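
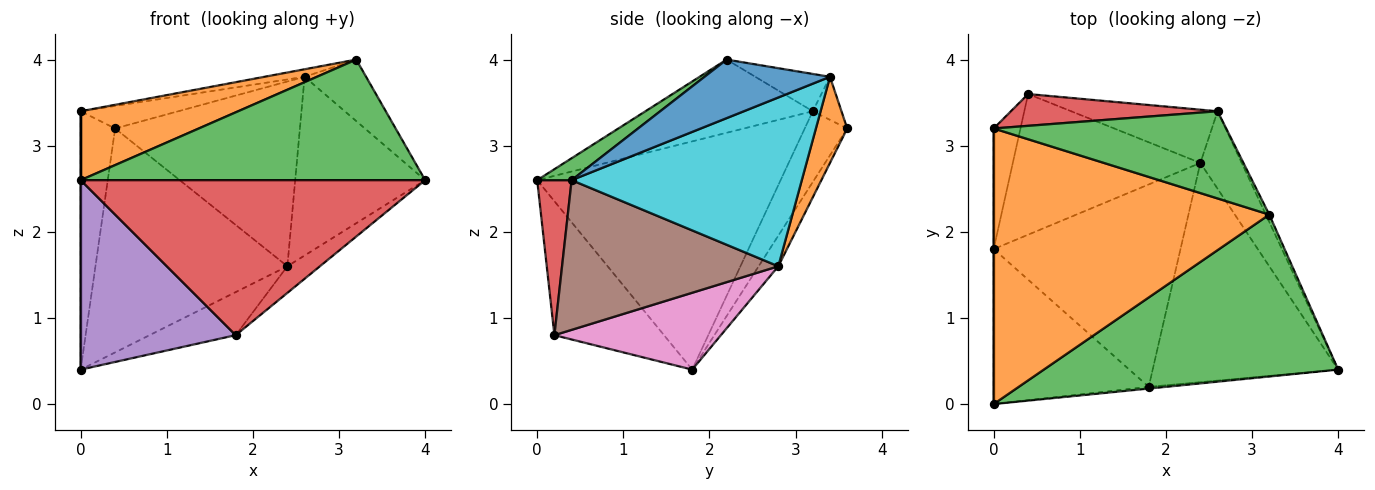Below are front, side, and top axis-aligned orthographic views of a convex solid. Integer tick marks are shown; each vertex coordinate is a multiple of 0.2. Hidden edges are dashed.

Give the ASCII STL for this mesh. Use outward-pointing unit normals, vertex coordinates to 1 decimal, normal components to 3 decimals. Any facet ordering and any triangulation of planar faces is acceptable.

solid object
 facet normal -1.000 0.000 0.000
  outer loop
   vertex 0.0 1.8 0.4
   vertex 0.0 0.0 2.6
   vertex 0.0 3.2 3.4
  endloop
 endfacet
 facet normal -0.250 -0.235 0.939
  outer loop
   vertex 3.2 2.2 4.0
   vertex 0.0 3.2 3.4
   vertex 0.0 0.0 2.6
  endloop
 endfacet
 facet normal 0.060 -0.596 0.801
  outer loop
   vertex 3.2 2.2 4.0
   vertex 0.0 0.0 2.6
   vertex 4.0 0.4 2.6
  endloop
 endfacet
 facet normal 0.099 -0.995 -0.011
  outer loop
   vertex 1.8 0.2 0.8
   vertex 4.0 0.4 2.6
   vertex 0.0 0.0 2.6
  endloop
 endfacet
 facet normal -0.480 -0.679 -0.555
  outer loop
   vertex 1.8 0.2 0.8
   vertex 0.0 0.0 2.6
   vertex 0.0 1.8 0.4
  endloop
 endfacet
 facet normal 0.625 0.094 -0.775
  outer loop
   vertex 1.8 0.2 0.8
   vertex 2.4 2.8 1.6
   vertex 4.0 0.4 2.6
  endloop
 endfacet
 facet normal 0.373 0.193 -0.907
  outer loop
   vertex 1.8 0.2 0.8
   vertex 0.0 1.8 0.4
   vertex 2.4 2.8 1.6
  endloop
 endfacet
 facet normal -0.745 0.604 -0.282
  outer loop
   vertex 0.4 3.6 3.2
   vertex 0.0 1.8 0.4
   vertex 0.0 3.2 3.4
  endloop
 endfacet
 facet normal -0.087 0.844 -0.530
  outer loop
   vertex 0.4 3.6 3.2
   vertex 2.4 2.8 1.6
   vertex 0.0 1.8 0.4
  endloop
 endfacet
 facet normal 0.852 0.481 -0.209
  outer loop
   vertex 2.6 3.4 3.8
   vertex 4.0 0.4 2.6
   vertex 2.4 2.8 1.6
  endloop
 endfacet
 facet normal 0.897 0.440 -0.053
  outer loop
   vertex 2.6 3.4 3.8
   vertex 3.2 2.2 4.0
   vertex 4.0 0.4 2.6
  endloop
 endfacet
 facet normal 0.161 0.948 -0.273
  outer loop
   vertex 2.6 3.4 3.8
   vertex 2.4 2.8 1.6
   vertex 0.4 3.6 3.2
  endloop
 endfacet
 facet normal -0.158 0.085 0.984
  outer loop
   vertex 2.6 3.4 3.8
   vertex 0.0 3.2 3.4
   vertex 3.2 2.2 4.0
  endloop
 endfacet
 facet normal -0.168 0.570 0.804
  outer loop
   vertex 2.6 3.4 3.8
   vertex 0.4 3.6 3.2
   vertex 0.0 3.2 3.4
  endloop
 endfacet
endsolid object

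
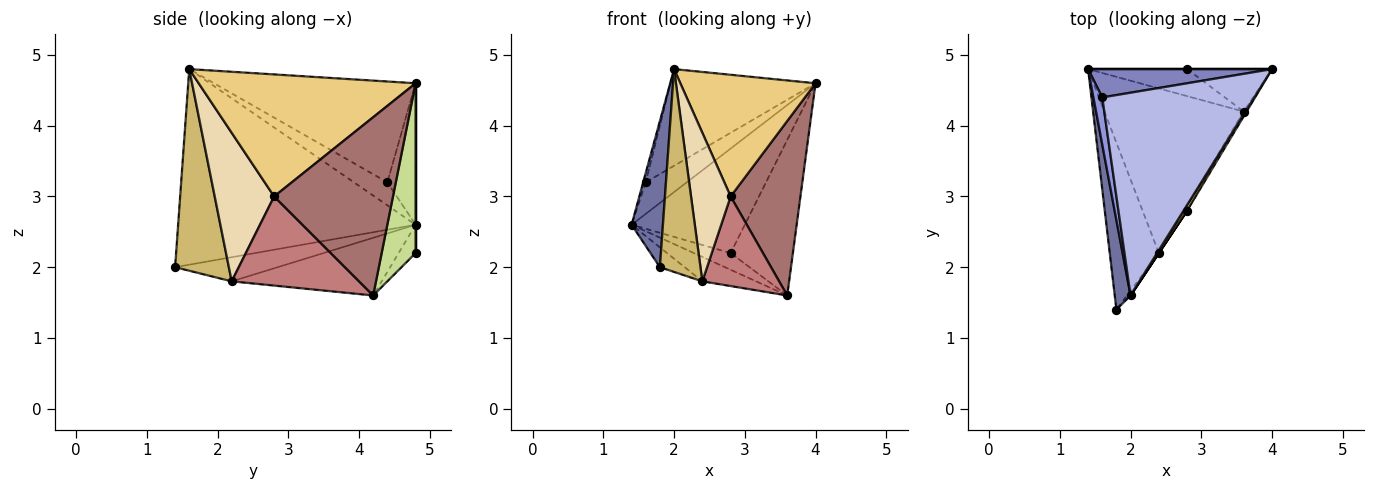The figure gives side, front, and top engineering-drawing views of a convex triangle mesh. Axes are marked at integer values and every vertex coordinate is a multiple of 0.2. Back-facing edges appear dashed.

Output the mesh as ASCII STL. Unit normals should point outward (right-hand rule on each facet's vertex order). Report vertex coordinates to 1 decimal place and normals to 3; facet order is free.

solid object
 facet normal -0.988 -0.130 0.080
  outer loop
   vertex 2.0 1.6 4.8
   vertex 1.4 4.8 2.6
   vertex 1.8 1.4 2.0
  endloop
 endfacet
 facet normal -0.457 0.662 0.594
  outer loop
   vertex 1.6 4.4 3.2
   vertex 4.0 4.8 4.6
   vertex 1.4 4.8 2.6
  endloop
 endfacet
 facet normal -0.931 0.072 0.358
  outer loop
   vertex 1.6 4.4 3.2
   vertex 1.4 4.8 2.6
   vertex 2.0 1.6 4.8
  endloop
 endfacet
 facet normal -0.513 0.369 0.775
  outer loop
   vertex 1.6 4.4 3.2
   vertex 2.0 1.6 4.8
   vertex 4.0 4.8 4.6
  endloop
 endfacet
 facet normal 0.000 1.000 0.000
  outer loop
   vertex 2.8 4.8 2.2
   vertex 1.4 4.8 2.6
   vertex 4.0 4.8 4.6
  endloop
 endfacet
 facet normal -0.236 0.511 -0.826
  outer loop
   vertex 2.8 4.8 2.2
   vertex 3.6 4.2 1.6
   vertex 1.4 4.8 2.6
  endloop
 endfacet
 facet normal 0.466 0.854 -0.233
  outer loop
   vertex 2.8 4.8 2.2
   vertex 4.0 4.8 4.6
   vertex 3.6 4.2 1.6
  endloop
 endfacet
 facet normal -0.439 0.106 -0.892
  outer loop
   vertex 2.4 2.2 1.8
   vertex 1.8 1.4 2.0
   vertex 1.4 4.8 2.6
  endloop
 endfacet
 facet normal -0.379 0.136 -0.915
  outer loop
   vertex 2.4 2.2 1.8
   vertex 1.4 4.8 2.6
   vertex 3.6 4.2 1.6
  endloop
 endfacet
 facet normal 0.798 -0.602 -0.014
  outer loop
   vertex 2.4 2.2 1.8
   vertex 2.0 1.6 4.8
   vertex 1.8 1.4 2.0
  endloop
 endfacet
 facet normal 0.848 -0.529 0.025
  outer loop
   vertex 2.8 2.8 3.0
   vertex 4.0 4.8 4.6
   vertex 2.0 1.6 4.8
  endloop
 endfacet
 facet normal 0.832 -0.555 0.000
  outer loop
   vertex 2.8 2.8 3.0
   vertex 2.0 1.6 4.8
   vertex 2.4 2.2 1.8
  endloop
 endfacet
 facet normal 0.862 -0.506 -0.014
  outer loop
   vertex 2.8 2.8 3.0
   vertex 3.6 4.2 1.6
   vertex 4.0 4.8 4.6
  endloop
 endfacet
 facet normal 0.856 -0.516 -0.027
  outer loop
   vertex 2.8 2.8 3.0
   vertex 2.4 2.2 1.8
   vertex 3.6 4.2 1.6
  endloop
 endfacet
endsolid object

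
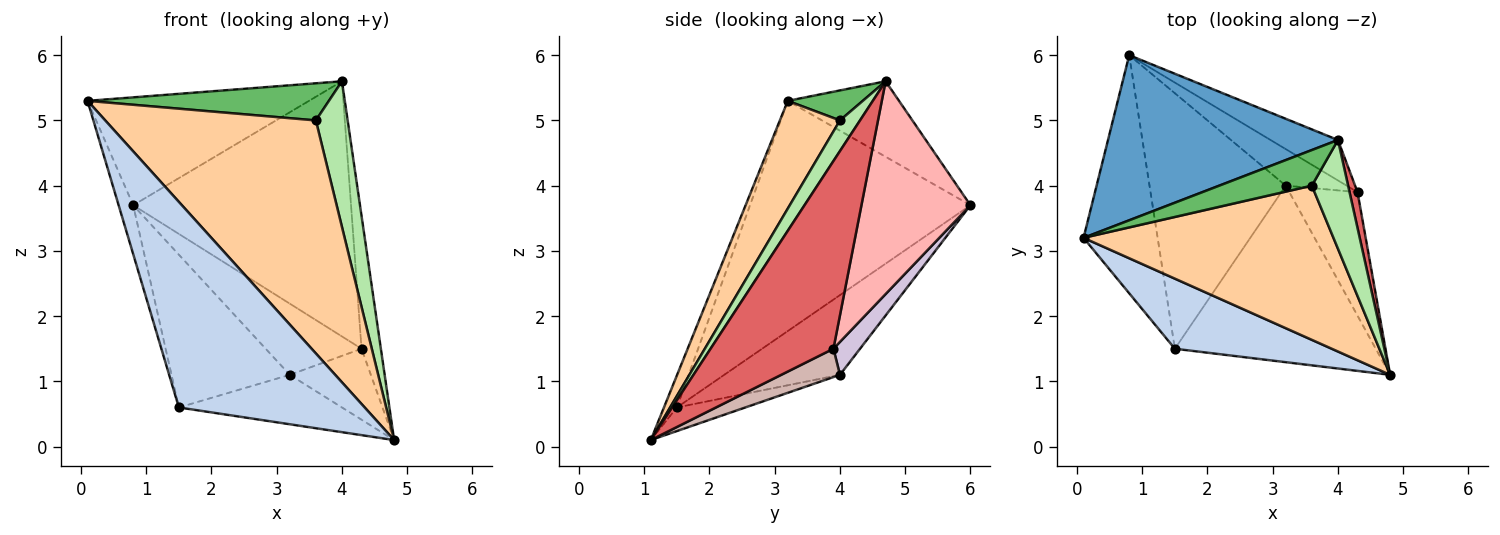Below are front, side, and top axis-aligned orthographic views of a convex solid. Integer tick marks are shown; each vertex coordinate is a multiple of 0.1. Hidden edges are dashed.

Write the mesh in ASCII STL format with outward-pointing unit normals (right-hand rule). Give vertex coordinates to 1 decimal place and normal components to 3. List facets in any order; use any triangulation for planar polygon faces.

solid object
 facet normal -0.265 0.527 0.807
  outer loop
   vertex 0.8 6.0 3.7
   vertex 0.1 3.2 5.3
   vertex 4.0 4.7 5.6
  endloop
 endfacet
 facet normal -0.066 -0.944 0.322
  outer loop
   vertex 1.5 1.5 0.6
   vertex 4.8 1.1 0.1
   vertex 0.1 3.2 5.3
  endloop
 endfacet
 facet normal -0.950 0.063 -0.306
  outer loop
   vertex 1.5 1.5 0.6
   vertex 0.1 3.2 5.3
   vertex 0.8 6.0 3.7
  endloop
 endfacet
 facet normal 0.231 -0.811 0.537
  outer loop
   vertex 3.6 4.0 5.0
   vertex 0.1 3.2 5.3
   vertex 4.8 1.1 0.1
  endloop
 endfacet
 facet normal 0.219 -0.704 0.676
  outer loop
   vertex 3.6 4.0 5.0
   vertex 4.0 4.7 5.6
   vertex 0.1 3.2 5.3
  endloop
 endfacet
 facet normal 0.451 -0.715 0.534
  outer loop
   vertex 3.6 4.0 5.0
   vertex 4.8 1.1 0.1
   vertex 4.0 4.7 5.6
  endloop
 endfacet
 facet normal 0.987 0.155 0.042
  outer loop
   vertex 4.3 3.9 1.5
   vertex 4.0 4.7 5.6
   vertex 4.8 1.1 0.1
  endloop
 endfacet
 facet normal 0.443 0.885 -0.140
  outer loop
   vertex 4.3 3.9 1.5
   vertex 0.8 6.0 3.7
   vertex 4.0 4.7 5.6
  endloop
 endfacet
 facet normal -0.449 0.459 -0.767
  outer loop
   vertex 3.2 4.0 1.1
   vertex 1.5 1.5 0.6
   vertex 0.8 6.0 3.7
  endloop
 endfacet
 facet normal 0.240 0.864 -0.443
  outer loop
   vertex 3.2 4.0 1.1
   vertex 0.8 6.0 3.7
   vertex 4.3 3.9 1.5
  endloop
 endfacet
 facet normal -0.113 0.268 -0.957
  outer loop
   vertex 3.2 4.0 1.1
   vertex 4.8 1.1 0.1
   vertex 1.5 1.5 0.6
  endloop
 endfacet
 facet normal 0.339 0.468 -0.816
  outer loop
   vertex 3.2 4.0 1.1
   vertex 4.3 3.9 1.5
   vertex 4.8 1.1 0.1
  endloop
 endfacet
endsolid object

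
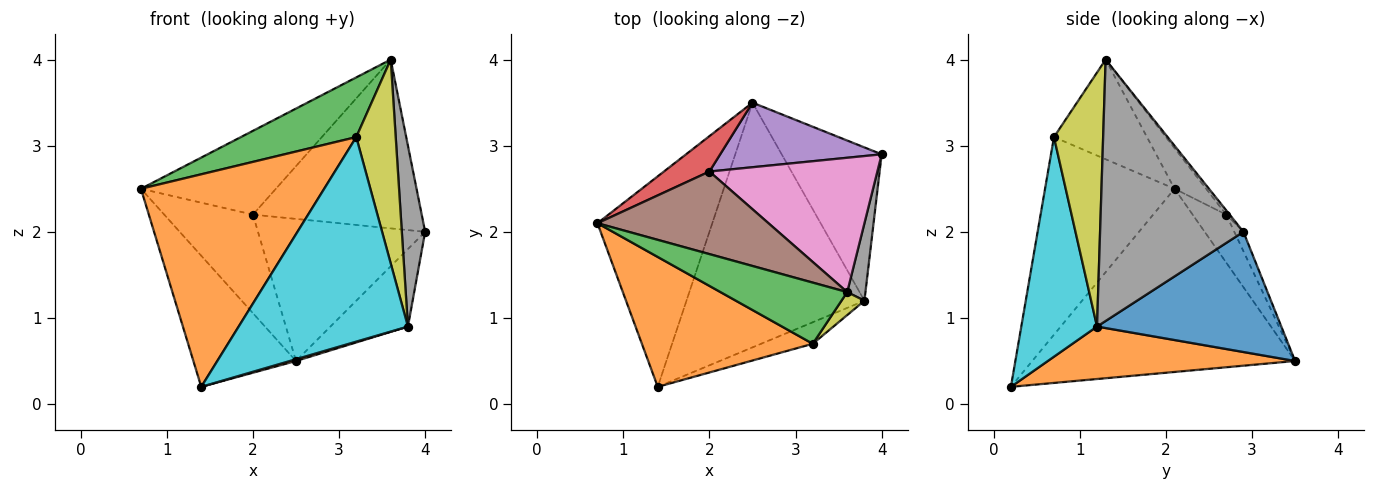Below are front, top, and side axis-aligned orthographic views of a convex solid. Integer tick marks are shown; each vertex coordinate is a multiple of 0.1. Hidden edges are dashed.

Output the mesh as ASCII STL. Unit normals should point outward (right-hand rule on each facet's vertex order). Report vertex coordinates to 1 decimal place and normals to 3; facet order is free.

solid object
 facet normal -0.804 0.314 -0.504
  outer loop
   vertex 2.5 3.5 0.5
   vertex 1.4 0.2 0.2
   vertex 0.7 2.1 2.5
  endloop
 endfacet
 facet normal -0.516 -0.731 0.447
  outer loop
   vertex 3.2 0.7 3.1
   vertex 0.7 2.1 2.5
   vertex 1.4 0.2 0.2
  endloop
 endfacet
 facet normal -0.491 -0.609 0.624
  outer loop
   vertex 3.2 0.7 3.1
   vertex 3.6 1.3 4.0
   vertex 0.7 2.1 2.5
  endloop
 endfacet
 facet normal -0.336 0.887 0.318
  outer loop
   vertex 2.0 2.7 2.2
   vertex 2.5 3.5 0.5
   vertex 0.7 2.1 2.5
  endloop
 endfacet
 facet normal -0.050 0.909 0.413
  outer loop
   vertex 2.0 2.7 2.2
   vertex 4.0 2.9 2.0
   vertex 2.5 3.5 0.5
  endloop
 endfacet
 facet normal -0.164 0.702 0.692
  outer loop
   vertex 2.0 2.7 2.2
   vertex 0.7 2.1 2.5
   vertex 3.6 1.3 4.0
  endloop
 endfacet
 facet normal -0.016 0.782 0.623
  outer loop
   vertex 2.0 2.7 2.2
   vertex 3.6 1.3 4.0
   vertex 4.0 2.9 2.0
  endloop
 endfacet
 facet normal 0.985 -0.160 0.069
  outer loop
   vertex 3.8 1.2 0.9
   vertex 4.0 2.9 2.0
   vertex 3.6 1.3 4.0
  endloop
 endfacet
 facet normal 0.778 -0.624 0.070
  outer loop
   vertex 3.8 1.2 0.9
   vertex 3.6 1.3 4.0
   vertex 3.2 0.7 3.1
  endloop
 endfacet
 facet normal 0.406 -0.909 -0.096
  outer loop
   vertex 3.8 1.2 0.9
   vertex 3.2 0.7 3.1
   vertex 1.4 0.2 0.2
  endloop
 endfacet
 facet normal 0.732 0.308 -0.608
  outer loop
   vertex 3.8 1.2 0.9
   vertex 2.5 3.5 0.5
   vertex 4.0 2.9 2.0
  endloop
 endfacet
 facet normal 0.283 -0.007 -0.959
  outer loop
   vertex 3.8 1.2 0.9
   vertex 1.4 0.2 0.2
   vertex 2.5 3.5 0.5
  endloop
 endfacet
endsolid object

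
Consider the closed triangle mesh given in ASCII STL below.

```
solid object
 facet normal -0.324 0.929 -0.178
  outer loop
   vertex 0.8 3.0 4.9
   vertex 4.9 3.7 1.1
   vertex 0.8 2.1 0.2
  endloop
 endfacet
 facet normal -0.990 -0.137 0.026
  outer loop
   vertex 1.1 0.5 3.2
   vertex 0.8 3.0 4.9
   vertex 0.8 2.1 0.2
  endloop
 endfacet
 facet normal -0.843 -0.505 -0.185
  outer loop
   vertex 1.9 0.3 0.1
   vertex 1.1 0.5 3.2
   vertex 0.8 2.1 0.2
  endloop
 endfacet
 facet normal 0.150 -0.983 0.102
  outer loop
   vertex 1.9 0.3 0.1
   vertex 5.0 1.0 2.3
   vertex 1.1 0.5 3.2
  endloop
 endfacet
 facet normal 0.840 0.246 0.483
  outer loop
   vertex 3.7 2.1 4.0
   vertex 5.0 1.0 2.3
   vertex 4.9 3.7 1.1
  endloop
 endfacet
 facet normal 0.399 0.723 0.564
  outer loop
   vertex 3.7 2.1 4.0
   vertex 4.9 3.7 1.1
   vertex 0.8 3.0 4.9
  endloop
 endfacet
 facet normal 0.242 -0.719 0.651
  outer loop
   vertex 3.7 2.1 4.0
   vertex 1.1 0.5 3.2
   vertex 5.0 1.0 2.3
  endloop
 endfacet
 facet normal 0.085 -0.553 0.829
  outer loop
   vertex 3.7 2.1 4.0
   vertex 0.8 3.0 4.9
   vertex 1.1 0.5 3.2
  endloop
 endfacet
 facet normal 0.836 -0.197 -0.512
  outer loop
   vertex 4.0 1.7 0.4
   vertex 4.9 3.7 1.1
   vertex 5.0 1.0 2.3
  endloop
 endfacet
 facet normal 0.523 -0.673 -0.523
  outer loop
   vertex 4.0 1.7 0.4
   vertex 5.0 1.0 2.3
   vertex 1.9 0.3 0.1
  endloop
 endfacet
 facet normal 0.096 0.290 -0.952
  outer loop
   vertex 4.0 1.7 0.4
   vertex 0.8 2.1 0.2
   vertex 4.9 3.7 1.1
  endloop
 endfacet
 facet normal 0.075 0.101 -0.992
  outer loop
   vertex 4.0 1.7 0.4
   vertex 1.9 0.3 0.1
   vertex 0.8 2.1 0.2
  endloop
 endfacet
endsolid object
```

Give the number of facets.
12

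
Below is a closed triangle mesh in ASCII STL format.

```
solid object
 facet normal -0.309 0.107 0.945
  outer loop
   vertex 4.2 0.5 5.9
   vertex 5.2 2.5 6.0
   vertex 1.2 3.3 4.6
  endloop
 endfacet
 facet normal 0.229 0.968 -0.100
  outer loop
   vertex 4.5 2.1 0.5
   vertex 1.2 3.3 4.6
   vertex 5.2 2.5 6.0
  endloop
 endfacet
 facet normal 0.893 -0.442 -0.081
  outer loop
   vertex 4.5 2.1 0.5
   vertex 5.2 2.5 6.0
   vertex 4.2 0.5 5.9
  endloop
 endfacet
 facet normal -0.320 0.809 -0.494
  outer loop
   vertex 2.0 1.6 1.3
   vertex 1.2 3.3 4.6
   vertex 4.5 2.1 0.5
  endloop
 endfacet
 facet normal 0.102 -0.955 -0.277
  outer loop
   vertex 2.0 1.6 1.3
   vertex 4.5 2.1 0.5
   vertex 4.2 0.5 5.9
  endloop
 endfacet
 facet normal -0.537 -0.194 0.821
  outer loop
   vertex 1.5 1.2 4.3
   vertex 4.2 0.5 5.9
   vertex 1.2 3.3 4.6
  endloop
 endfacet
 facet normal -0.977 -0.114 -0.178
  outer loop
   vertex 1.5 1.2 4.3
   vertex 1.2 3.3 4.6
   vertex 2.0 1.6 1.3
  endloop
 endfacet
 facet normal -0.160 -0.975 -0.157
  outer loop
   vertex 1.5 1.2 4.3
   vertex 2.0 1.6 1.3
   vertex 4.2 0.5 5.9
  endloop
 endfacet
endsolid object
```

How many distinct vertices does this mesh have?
6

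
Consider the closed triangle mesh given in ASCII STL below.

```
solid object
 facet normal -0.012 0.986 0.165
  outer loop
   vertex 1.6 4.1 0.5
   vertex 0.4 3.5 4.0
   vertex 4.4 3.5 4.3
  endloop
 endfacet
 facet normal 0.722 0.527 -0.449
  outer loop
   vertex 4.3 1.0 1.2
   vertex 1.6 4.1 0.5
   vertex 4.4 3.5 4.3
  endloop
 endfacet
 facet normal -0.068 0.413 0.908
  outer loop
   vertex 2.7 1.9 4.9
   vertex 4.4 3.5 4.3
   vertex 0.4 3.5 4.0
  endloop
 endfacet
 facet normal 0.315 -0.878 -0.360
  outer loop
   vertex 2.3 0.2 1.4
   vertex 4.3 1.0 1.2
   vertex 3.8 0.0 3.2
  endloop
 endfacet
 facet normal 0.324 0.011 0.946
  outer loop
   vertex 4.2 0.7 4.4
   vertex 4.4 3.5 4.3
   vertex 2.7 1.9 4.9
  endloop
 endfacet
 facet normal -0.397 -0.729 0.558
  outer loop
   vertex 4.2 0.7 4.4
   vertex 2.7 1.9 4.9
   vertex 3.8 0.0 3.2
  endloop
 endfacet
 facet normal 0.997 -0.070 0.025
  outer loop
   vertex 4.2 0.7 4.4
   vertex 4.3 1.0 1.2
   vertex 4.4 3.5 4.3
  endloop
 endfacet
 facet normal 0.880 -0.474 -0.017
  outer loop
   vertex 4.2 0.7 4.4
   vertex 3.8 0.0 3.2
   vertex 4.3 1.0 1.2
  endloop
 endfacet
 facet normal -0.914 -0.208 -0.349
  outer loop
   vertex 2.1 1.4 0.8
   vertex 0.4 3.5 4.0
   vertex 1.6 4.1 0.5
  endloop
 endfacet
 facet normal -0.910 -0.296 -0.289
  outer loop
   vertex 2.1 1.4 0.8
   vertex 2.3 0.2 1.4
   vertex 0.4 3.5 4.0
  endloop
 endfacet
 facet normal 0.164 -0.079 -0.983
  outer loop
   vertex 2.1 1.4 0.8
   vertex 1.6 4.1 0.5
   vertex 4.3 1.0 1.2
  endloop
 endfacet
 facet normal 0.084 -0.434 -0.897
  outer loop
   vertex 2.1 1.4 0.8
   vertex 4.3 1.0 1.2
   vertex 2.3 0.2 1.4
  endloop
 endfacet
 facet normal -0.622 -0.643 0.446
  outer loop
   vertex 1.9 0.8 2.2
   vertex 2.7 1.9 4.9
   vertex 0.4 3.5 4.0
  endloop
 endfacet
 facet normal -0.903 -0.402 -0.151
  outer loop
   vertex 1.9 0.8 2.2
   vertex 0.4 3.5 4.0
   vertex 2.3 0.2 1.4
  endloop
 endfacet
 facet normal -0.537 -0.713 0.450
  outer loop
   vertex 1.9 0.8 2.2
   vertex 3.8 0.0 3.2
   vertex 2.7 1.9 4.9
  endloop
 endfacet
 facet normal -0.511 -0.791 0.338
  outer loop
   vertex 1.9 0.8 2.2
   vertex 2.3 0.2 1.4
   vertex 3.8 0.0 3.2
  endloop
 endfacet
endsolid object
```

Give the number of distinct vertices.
10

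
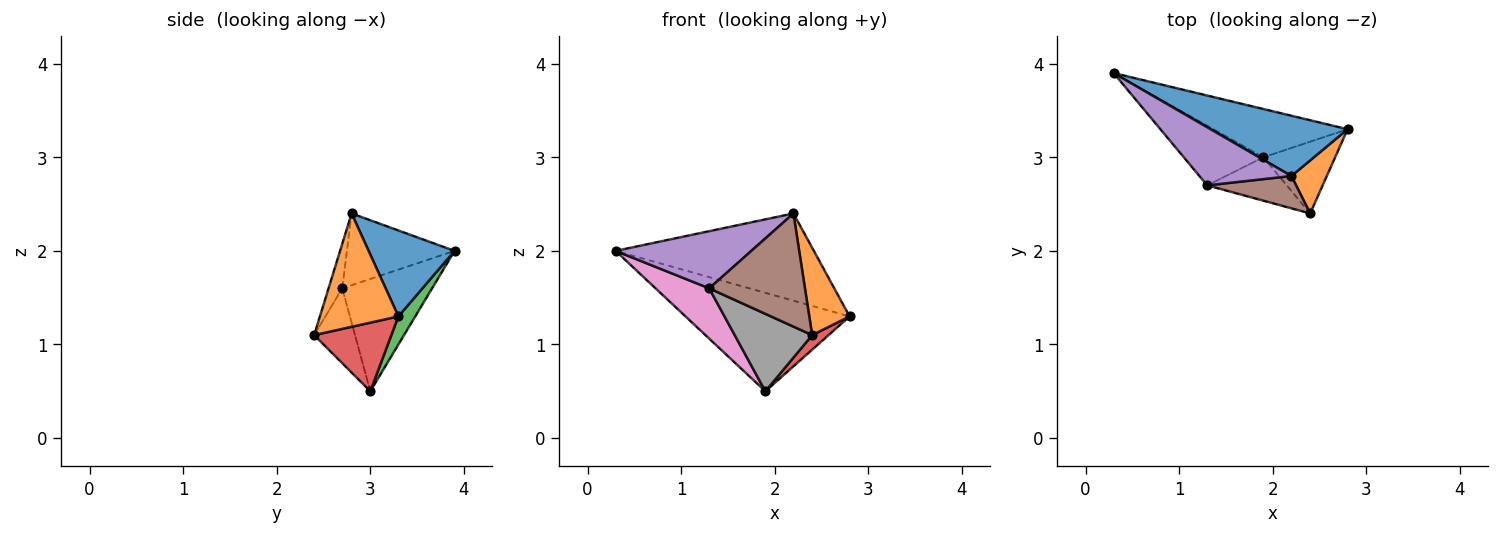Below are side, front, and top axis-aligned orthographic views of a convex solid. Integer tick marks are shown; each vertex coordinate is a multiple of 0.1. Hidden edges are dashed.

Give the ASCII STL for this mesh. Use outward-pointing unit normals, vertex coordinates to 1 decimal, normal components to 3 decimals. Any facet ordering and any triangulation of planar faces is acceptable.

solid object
 facet normal 0.336 0.775 0.535
  outer loop
   vertex 2.2 2.8 2.4
   vertex 2.8 3.3 1.3
   vertex 0.3 3.9 2.0
  endloop
 endfacet
 facet normal 0.857 -0.440 0.267
  outer loop
   vertex 2.2 2.8 2.4
   vertex 2.4 2.4 1.1
   vertex 2.8 3.3 1.3
  endloop
 endfacet
 facet normal 0.092 0.894 -0.439
  outer loop
   vertex 1.9 3.0 0.5
   vertex 0.3 3.9 2.0
   vertex 2.8 3.3 1.3
  endloop
 endfacet
 facet normal 0.684 -0.145 -0.715
  outer loop
   vertex 1.9 3.0 0.5
   vertex 2.8 3.3 1.3
   vertex 2.4 2.4 1.1
  endloop
 endfacet
 facet normal -0.486 -0.613 0.623
  outer loop
   vertex 1.3 2.7 1.6
   vertex 2.2 2.8 2.4
   vertex 0.3 3.9 2.0
  endloop
 endfacet
 facet normal -0.136 -0.953 0.272
  outer loop
   vertex 1.3 2.7 1.6
   vertex 2.4 2.4 1.1
   vertex 2.2 2.8 2.4
  endloop
 endfacet
 facet normal -0.734 -0.438 -0.520
  outer loop
   vertex 1.3 2.7 1.6
   vertex 0.3 3.9 2.0
   vertex 1.9 3.0 0.5
  endloop
 endfacet
 facet normal -0.418 -0.792 -0.444
  outer loop
   vertex 1.3 2.7 1.6
   vertex 1.9 3.0 0.5
   vertex 2.4 2.4 1.1
  endloop
 endfacet
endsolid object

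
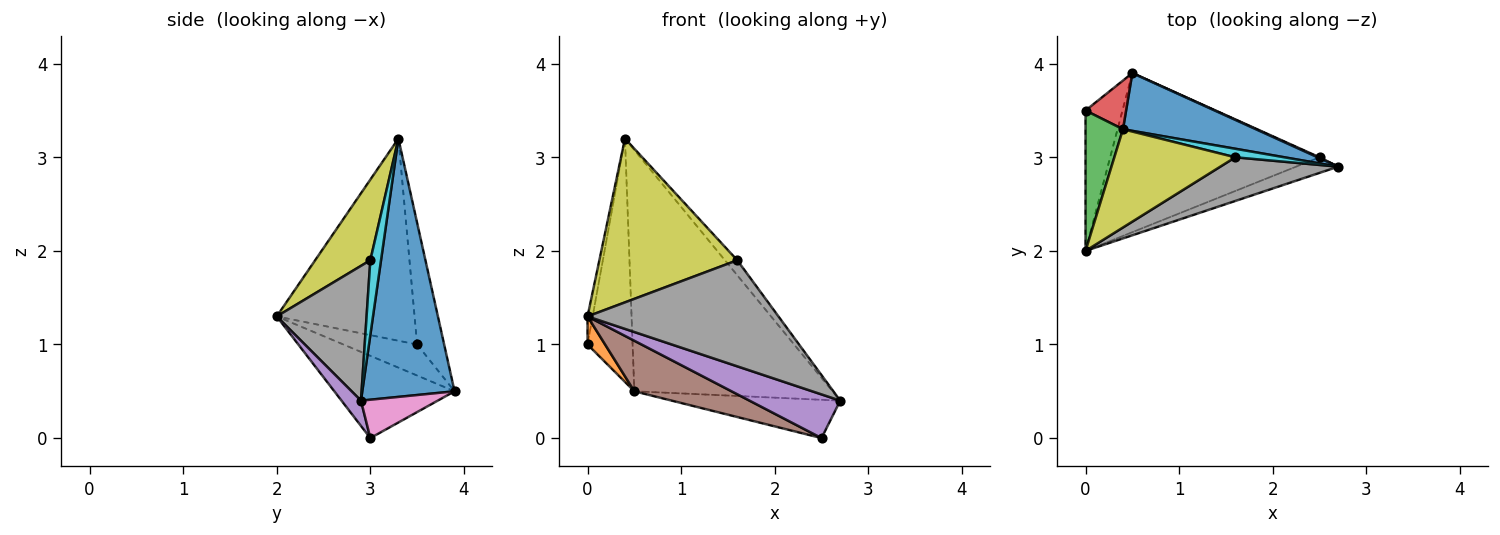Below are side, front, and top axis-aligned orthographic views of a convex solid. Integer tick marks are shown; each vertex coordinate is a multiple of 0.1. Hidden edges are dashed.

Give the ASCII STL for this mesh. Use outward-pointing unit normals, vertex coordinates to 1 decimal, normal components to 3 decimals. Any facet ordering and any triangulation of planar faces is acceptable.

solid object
 facet normal 0.412 0.886 0.212
  outer loop
   vertex 0.4 3.3 3.2
   vertex 2.7 2.9 0.4
   vertex 0.5 3.9 0.5
  endloop
 endfacet
 facet normal -0.636 -0.151 -0.757
  outer loop
   vertex 0.0 3.5 1.0
   vertex 0.5 3.9 0.5
   vertex 0.0 2.0 1.3
  endloop
 endfacet
 facet normal -0.983 0.036 0.182
  outer loop
   vertex 0.0 3.5 1.0
   vertex 0.0 2.0 1.3
   vertex 0.4 3.3 3.2
  endloop
 endfacet
 facet normal -0.507 0.845 0.169
  outer loop
   vertex 0.0 3.5 1.0
   vertex 0.4 3.3 3.2
   vertex 0.5 3.9 0.5
  endloop
 endfacet
 facet normal 0.198 -0.923 -0.330
  outer loop
   vertex 2.5 3.0 0.0
   vertex 2.7 2.9 0.4
   vertex 0.0 2.0 1.3
  endloop
 endfacet
 facet normal -0.351 -0.284 -0.893
  outer loop
   vertex 2.5 3.0 0.0
   vertex 0.0 2.0 1.3
   vertex 0.5 3.9 0.5
  endloop
 endfacet
 facet normal 0.414 0.910 0.020
  outer loop
   vertex 2.5 3.0 0.0
   vertex 0.5 3.9 0.5
   vertex 2.7 2.9 0.4
  endloop
 endfacet
 facet normal 0.399 -0.848 0.349
  outer loop
   vertex 1.6 3.0 1.9
   vertex 0.0 2.0 1.3
   vertex 2.7 2.9 0.4
  endloop
 endfacet
 facet normal 0.324 -0.811 0.487
  outer loop
   vertex 1.6 3.0 1.9
   vertex 0.4 3.3 3.2
   vertex 0.0 2.0 1.3
  endloop
 endfacet
 facet normal 0.601 0.695 0.394
  outer loop
   vertex 1.6 3.0 1.9
   vertex 2.7 2.9 0.4
   vertex 0.4 3.3 3.2
  endloop
 endfacet
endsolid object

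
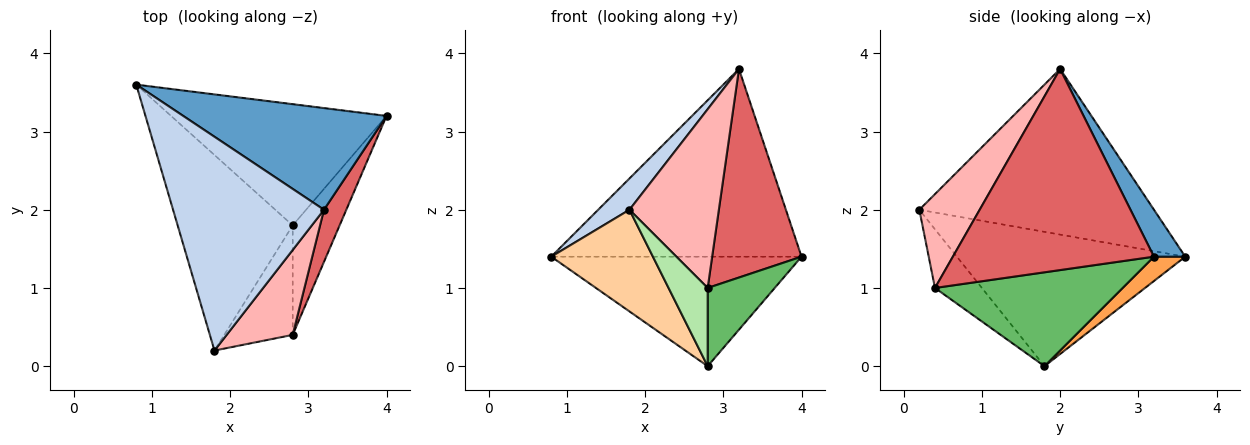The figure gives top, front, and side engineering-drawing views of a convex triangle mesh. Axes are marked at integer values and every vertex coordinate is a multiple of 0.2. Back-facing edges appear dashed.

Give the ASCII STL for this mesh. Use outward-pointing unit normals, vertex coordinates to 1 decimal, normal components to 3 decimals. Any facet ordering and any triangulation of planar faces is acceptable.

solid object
 facet normal 0.109 0.874 0.473
  outer loop
   vertex 3.2 2.0 3.8
   vertex 4.0 3.2 1.4
   vertex 0.8 3.6 1.4
  endloop
 endfacet
 facet normal -0.736 -0.098 0.670
  outer loop
   vertex 3.2 2.0 3.8
   vertex 0.8 3.6 1.4
   vertex 1.8 0.2 2.0
  endloop
 endfacet
 facet normal 0.083 0.668 -0.740
  outer loop
   vertex 2.8 1.8 0.0
   vertex 0.8 3.6 1.4
   vertex 4.0 3.2 1.4
  endloop
 endfacet
 facet normal -0.720 -0.320 -0.616
  outer loop
   vertex 2.8 1.8 0.0
   vertex 1.8 0.2 2.0
   vertex 0.8 3.6 1.4
  endloop
 endfacet
 facet normal 0.852 -0.304 -0.426
  outer loop
   vertex 2.8 0.4 1.0
   vertex 2.8 1.8 0.0
   vertex 4.0 3.2 1.4
  endloop
 endfacet
 facet normal -0.572 -0.477 -0.667
  outer loop
   vertex 2.8 0.4 1.0
   vertex 1.8 0.2 2.0
   vertex 2.8 1.8 0.0
  endloop
 endfacet
 facet normal 0.909 -0.404 0.101
  outer loop
   vertex 2.8 0.4 1.0
   vertex 4.0 3.2 1.4
   vertex 3.2 2.0 3.8
  endloop
 endfacet
 facet normal 0.521 -0.771 0.366
  outer loop
   vertex 2.8 0.4 1.0
   vertex 3.2 2.0 3.8
   vertex 1.8 0.2 2.0
  endloop
 endfacet
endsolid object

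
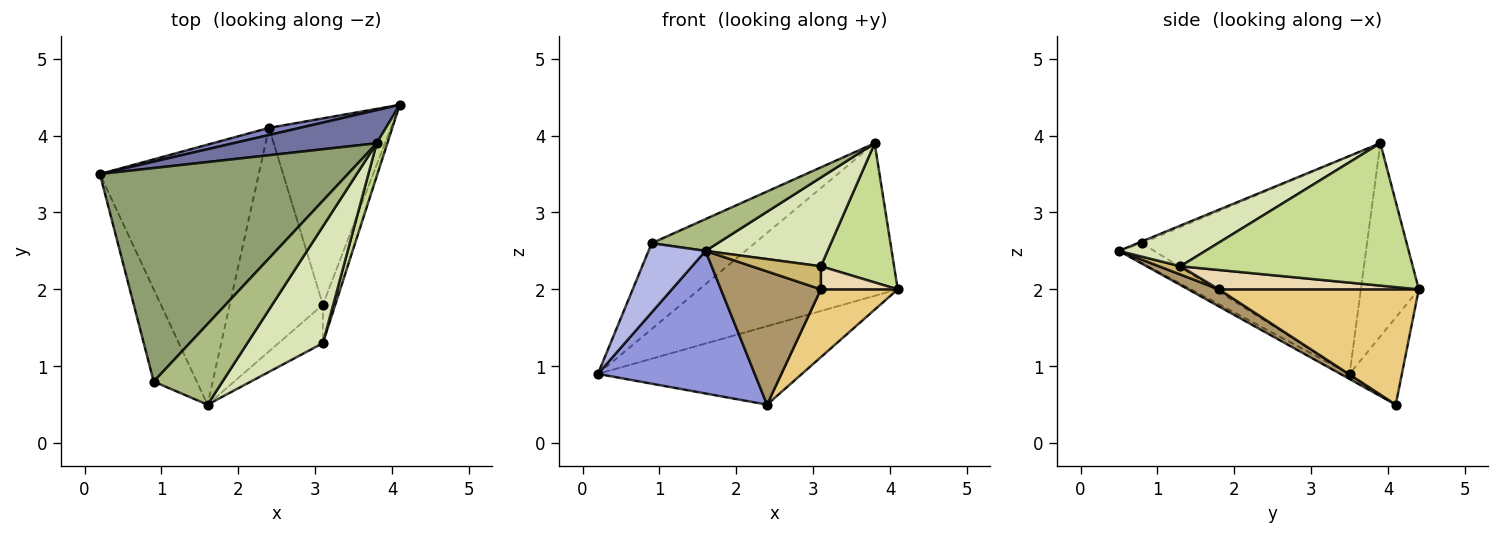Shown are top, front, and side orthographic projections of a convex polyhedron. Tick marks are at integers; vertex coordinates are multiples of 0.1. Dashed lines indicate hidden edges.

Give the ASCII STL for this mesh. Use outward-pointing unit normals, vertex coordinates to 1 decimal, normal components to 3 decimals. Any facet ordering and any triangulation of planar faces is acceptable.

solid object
 facet normal -0.274 0.940 0.204
  outer loop
   vertex 3.8 3.9 3.9
   vertex 4.1 4.4 2.0
   vertex 0.2 3.5 0.9
  endloop
 endfacet
 facet normal -0.247 0.965 0.087
  outer loop
   vertex 2.4 4.1 0.5
   vertex 0.2 3.5 0.9
   vertex 4.1 4.4 2.0
  endloop
 endfacet
 facet normal -0.028 -0.481 -0.876
  outer loop
   vertex 2.4 4.1 0.5
   vertex 1.6 0.5 2.5
   vertex 0.2 3.5 0.9
  endloop
 endfacet
 facet normal -0.348 -0.562 -0.750
  outer loop
   vertex 0.9 0.8 2.6
   vertex 0.2 3.5 0.9
   vertex 1.6 0.5 2.5
  endloop
 endfacet
 facet normal -0.632 0.289 0.719
  outer loop
   vertex 0.9 0.8 2.6
   vertex 3.8 3.9 3.9
   vertex 0.2 3.5 0.9
  endloop
 endfacet
 facet normal -0.024 -0.367 0.930
  outer loop
   vertex 0.9 0.8 2.6
   vertex 1.6 0.5 2.5
   vertex 3.8 3.9 3.9
  endloop
 endfacet
 facet normal 0.951 -0.300 0.071
  outer loop
   vertex 3.1 1.3 2.3
   vertex 4.1 4.4 2.0
   vertex 3.8 3.9 3.9
  endloop
 endfacet
 facet normal 0.394 -0.556 0.732
  outer loop
   vertex 3.1 1.3 2.3
   vertex 3.8 3.9 3.9
   vertex 1.6 0.5 2.5
  endloop
 endfacet
 facet normal 0.156 -0.506 -0.848
  outer loop
   vertex 3.1 1.8 2.0
   vertex 1.6 0.5 2.5
   vertex 2.4 4.1 0.5
  endloop
 endfacet
 facet normal 0.158 -0.508 -0.847
  outer loop
   vertex 3.1 1.8 2.0
   vertex 3.1 1.3 2.3
   vertex 1.6 0.5 2.5
  endloop
 endfacet
 facet normal 0.665 -0.256 -0.702
  outer loop
   vertex 3.1 1.8 2.0
   vertex 2.4 4.1 0.5
   vertex 4.1 4.4 2.0
  endloop
 endfacet
 facet normal 0.801 -0.308 -0.513
  outer loop
   vertex 3.1 1.8 2.0
   vertex 4.1 4.4 2.0
   vertex 3.1 1.3 2.3
  endloop
 endfacet
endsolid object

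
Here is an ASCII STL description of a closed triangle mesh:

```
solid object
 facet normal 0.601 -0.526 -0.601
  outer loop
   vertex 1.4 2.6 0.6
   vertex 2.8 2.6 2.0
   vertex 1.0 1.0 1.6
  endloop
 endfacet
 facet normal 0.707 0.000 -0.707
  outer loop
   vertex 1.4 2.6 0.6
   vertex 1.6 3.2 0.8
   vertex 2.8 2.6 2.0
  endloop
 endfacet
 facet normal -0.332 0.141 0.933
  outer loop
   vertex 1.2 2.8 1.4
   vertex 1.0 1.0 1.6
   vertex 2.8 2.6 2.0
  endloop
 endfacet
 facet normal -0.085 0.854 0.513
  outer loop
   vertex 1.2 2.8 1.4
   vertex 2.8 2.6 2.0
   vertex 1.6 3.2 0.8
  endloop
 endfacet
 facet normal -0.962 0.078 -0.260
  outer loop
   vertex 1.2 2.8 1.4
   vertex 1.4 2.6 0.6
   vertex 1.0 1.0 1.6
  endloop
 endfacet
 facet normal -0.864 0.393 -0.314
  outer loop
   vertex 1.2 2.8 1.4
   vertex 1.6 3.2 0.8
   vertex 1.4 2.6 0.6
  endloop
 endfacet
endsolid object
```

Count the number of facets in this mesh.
6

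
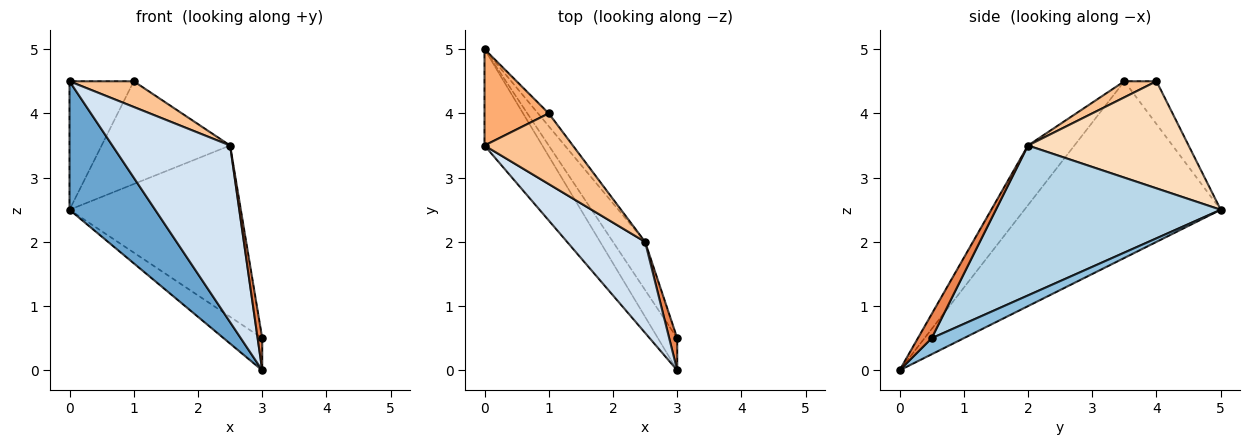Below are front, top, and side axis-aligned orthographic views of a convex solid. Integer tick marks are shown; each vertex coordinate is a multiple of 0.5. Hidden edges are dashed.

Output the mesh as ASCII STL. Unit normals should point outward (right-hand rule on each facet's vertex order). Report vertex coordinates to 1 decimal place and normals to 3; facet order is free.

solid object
 facet normal -0.878 -0.383 -0.287
  outer loop
   vertex 3.0 0.0 0.0
   vertex 0.0 3.5 4.5
   vertex 0.0 5.0 2.5
  endloop
 endfacet
 facet normal 0.508 0.609 -0.609
  outer loop
   vertex 3.0 0.0 0.0
   vertex 0.0 5.0 2.5
   vertex 3.0 0.5 0.5
  endloop
 endfacet
 facet normal 0.784 0.597 -0.168
  outer loop
   vertex 2.5 2.0 3.5
   vertex 3.0 0.5 0.5
   vertex 0.0 5.0 2.5
  endloop
 endfacet
 facet normal -0.331 -0.839 0.432
  outer loop
   vertex 2.5 2.0 3.5
   vertex 0.0 3.5 4.5
   vertex 3.0 0.0 0.0
  endloop
 endfacet
 facet normal 0.905 -0.302 0.302
  outer loop
   vertex 2.5 2.0 3.5
   vertex 3.0 0.0 0.0
   vertex 3.0 0.5 0.5
  endloop
 endfacet
 facet normal -0.371 0.743 0.557
  outer loop
   vertex 1.0 4.0 4.5
   vertex 0.0 5.0 2.5
   vertex 0.0 3.5 4.5
  endloop
 endfacet
 facet normal 0.168 -0.337 0.926
  outer loop
   vertex 1.0 4.0 4.5
   vertex 0.0 3.5 4.5
   vertex 2.5 2.0 3.5
  endloop
 endfacet
 facet normal 0.778 0.623 -0.078
  outer loop
   vertex 1.0 4.0 4.5
   vertex 2.5 2.0 3.5
   vertex 0.0 5.0 2.5
  endloop
 endfacet
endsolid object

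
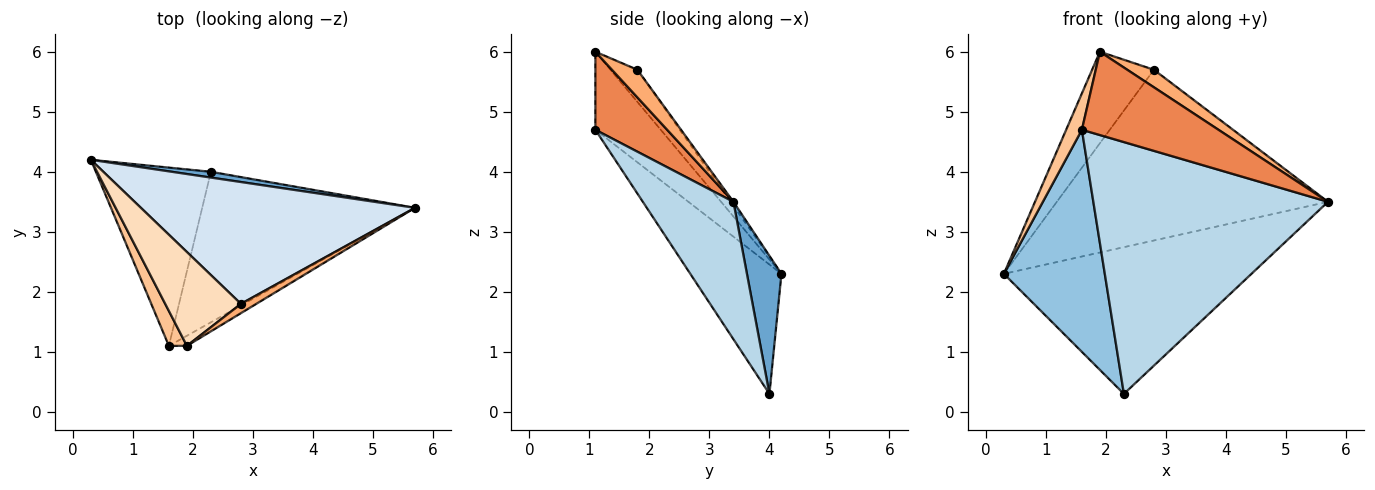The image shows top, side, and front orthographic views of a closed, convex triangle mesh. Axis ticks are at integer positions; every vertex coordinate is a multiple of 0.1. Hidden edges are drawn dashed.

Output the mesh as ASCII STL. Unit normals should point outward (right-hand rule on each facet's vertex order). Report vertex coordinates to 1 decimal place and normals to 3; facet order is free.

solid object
 facet normal 0.138 0.990 0.039
  outer loop
   vertex 2.3 4.0 0.3
   vertex 0.3 4.2 2.3
   vertex 5.7 3.4 3.5
  endloop
 endfacet
 facet normal -0.576 -0.638 -0.512
  outer loop
   vertex 2.3 4.0 0.3
   vertex 1.6 1.1 4.7
   vertex 0.3 4.2 2.3
  endloop
 endfacet
 facet normal 0.315 -0.815 -0.487
  outer loop
   vertex 2.3 4.0 0.3
   vertex 5.7 3.4 3.5
   vertex 1.6 1.1 4.7
  endloop
 endfacet
 facet normal -0.008 0.814 0.581
  outer loop
   vertex 2.8 1.8 5.7
   vertex 5.7 3.4 3.5
   vertex 0.3 4.2 2.3
  endloop
 endfacet
 facet normal 0.463 -0.880 -0.107
  outer loop
   vertex 1.9 1.1 6.0
   vertex 1.6 1.1 4.7
   vertex 5.7 3.4 3.5
  endloop
 endfacet
 facet normal 0.645 -0.675 0.359
  outer loop
   vertex 1.9 1.1 6.0
   vertex 5.7 3.4 3.5
   vertex 2.8 1.8 5.7
  endloop
 endfacet
 facet normal -0.949 -0.228 0.219
  outer loop
   vertex 1.9 1.1 6.0
   vertex 0.3 4.2 2.3
   vertex 1.6 1.1 4.7
  endloop
 endfacet
 facet normal -0.291 0.668 0.685
  outer loop
   vertex 1.9 1.1 6.0
   vertex 2.8 1.8 5.7
   vertex 0.3 4.2 2.3
  endloop
 endfacet
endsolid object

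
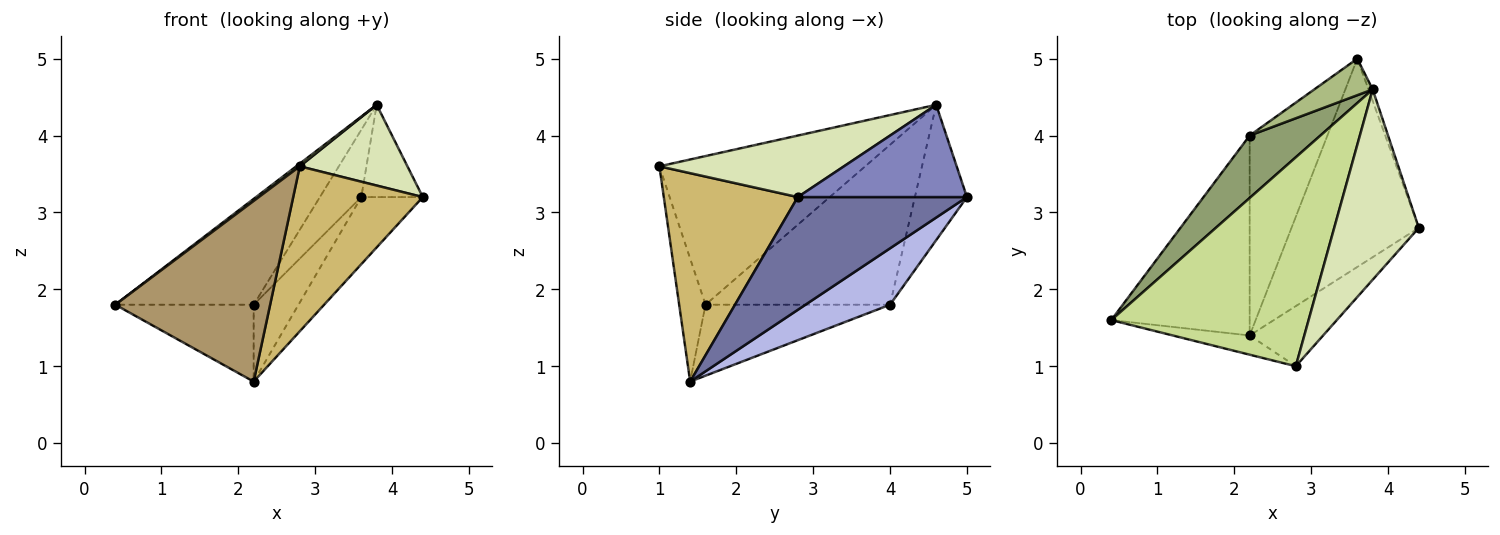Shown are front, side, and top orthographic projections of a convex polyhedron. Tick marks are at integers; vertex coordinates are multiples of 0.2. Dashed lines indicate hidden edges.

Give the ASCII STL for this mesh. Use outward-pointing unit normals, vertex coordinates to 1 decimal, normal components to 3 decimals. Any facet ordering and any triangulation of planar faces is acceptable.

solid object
 facet normal 0.645 0.234 -0.728
  outer loop
   vertex 2.2 1.4 0.8
   vertex 3.6 5.0 3.2
   vertex 4.4 2.8 3.2
  endloop
 endfacet
 facet normal 0.939 0.341 -0.043
  outer loop
   vertex 3.8 4.6 4.4
   vertex 4.4 2.8 3.2
   vertex 3.6 5.0 3.2
  endloop
 endfacet
 facet normal -0.432 0.324 -0.842
  outer loop
   vertex 2.2 4.0 1.8
   vertex 2.2 1.4 0.8
   vertex 0.4 1.6 1.8
  endloop
 endfacet
 facet normal 0.561 0.297 -0.773
  outer loop
   vertex 2.2 4.0 1.8
   vertex 3.6 5.0 3.2
   vertex 2.2 1.4 0.8
  endloop
 endfacet
 facet normal -0.754 0.566 0.334
  outer loop
   vertex 2.2 4.0 1.8
   vertex 0.4 1.6 1.8
   vertex 3.8 4.6 4.4
  endloop
 endfacet
 facet normal -0.741 0.590 0.320
  outer loop
   vertex 2.2 4.0 1.8
   vertex 3.8 4.6 4.4
   vertex 3.6 5.0 3.2
  endloop
 endfacet
 facet normal -0.602 -0.010 0.799
  outer loop
   vertex 2.8 1.0 3.6
   vertex 3.8 4.6 4.4
   vertex 0.4 1.6 1.8
  endloop
 endfacet
 facet normal 0.556 -0.325 0.765
  outer loop
   vertex 2.8 1.0 3.6
   vertex 4.4 2.8 3.2
   vertex 3.8 4.6 4.4
  endloop
 endfacet
 facet normal -0.167 -0.980 -0.104
  outer loop
   vertex 2.8 1.0 3.6
   vertex 0.4 1.6 1.8
   vertex 2.2 1.4 0.8
  endloop
 endfacet
 facet normal 0.697 -0.674 -0.246
  outer loop
   vertex 2.8 1.0 3.6
   vertex 2.2 1.4 0.8
   vertex 4.4 2.8 3.2
  endloop
 endfacet
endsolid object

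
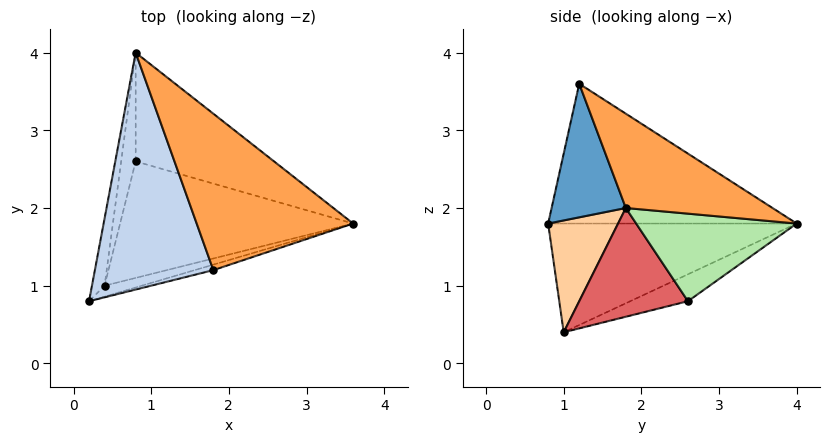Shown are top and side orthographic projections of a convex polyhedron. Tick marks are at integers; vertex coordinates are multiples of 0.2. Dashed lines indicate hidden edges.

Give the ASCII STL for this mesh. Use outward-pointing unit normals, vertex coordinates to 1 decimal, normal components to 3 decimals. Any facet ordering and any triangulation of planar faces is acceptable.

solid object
 facet normal 0.284 -0.958 -0.040
  outer loop
   vertex 1.8 1.2 3.6
   vertex 0.2 0.8 1.8
   vertex 3.6 1.8 2.0
  endloop
 endfacet
 facet normal -0.755 0.142 0.640
  outer loop
   vertex 1.8 1.2 3.6
   vertex 0.8 4.0 1.8
   vertex 0.2 0.8 1.8
  endloop
 endfacet
 facet normal 0.416 0.592 0.690
  outer loop
   vertex 1.8 1.2 3.6
   vertex 3.6 1.8 2.0
   vertex 0.8 4.0 1.8
  endloop
 endfacet
 facet normal 0.286 -0.953 -0.095
  outer loop
   vertex 0.4 1.0 0.4
   vertex 3.6 1.8 2.0
   vertex 0.2 0.8 1.8
  endloop
 endfacet
 facet normal -0.977 0.183 -0.113
  outer loop
   vertex 0.4 1.0 0.4
   vertex 0.2 0.8 1.8
   vertex 0.8 4.0 1.8
  endloop
 endfacet
 facet normal 0.458 0.517 -0.723
  outer loop
   vertex 0.8 2.6 0.8
   vertex 0.8 4.0 1.8
   vertex 3.6 1.8 2.0
  endloop
 endfacet
 facet normal 0.420 0.120 -0.900
  outer loop
   vertex 0.8 2.6 0.8
   vertex 3.6 1.8 2.0
   vertex 0.4 1.0 0.4
  endloop
 endfacet
 facet normal -0.834 0.321 -0.449
  outer loop
   vertex 0.8 2.6 0.8
   vertex 0.4 1.0 0.4
   vertex 0.8 4.0 1.8
  endloop
 endfacet
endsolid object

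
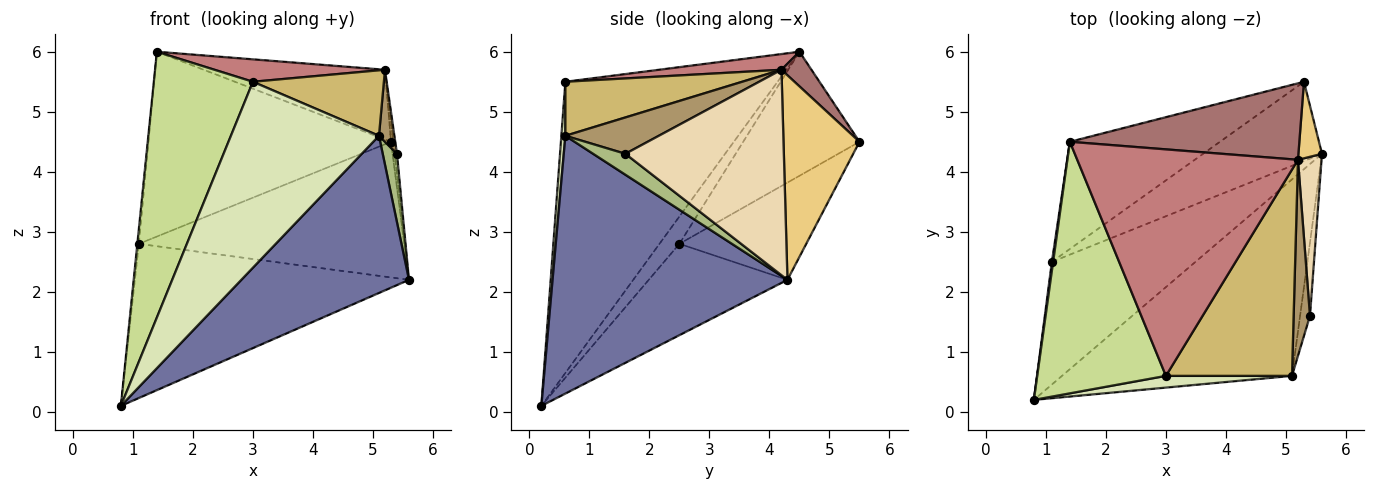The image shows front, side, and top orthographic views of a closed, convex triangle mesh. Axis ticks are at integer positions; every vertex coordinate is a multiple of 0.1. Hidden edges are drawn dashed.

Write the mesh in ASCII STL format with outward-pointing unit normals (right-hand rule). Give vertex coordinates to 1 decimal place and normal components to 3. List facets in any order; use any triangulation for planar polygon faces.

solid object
 facet normal 0.659 -0.470 -0.588
  outer loop
   vertex 5.1 0.6 4.6
   vertex 0.8 0.2 0.1
   vertex 5.6 4.3 2.2
  endloop
 endfacet
 facet normal -0.368 0.728 -0.579
  outer loop
   vertex 1.1 2.5 2.8
   vertex 5.6 4.3 2.2
   vertex 0.8 0.2 0.1
  endloop
 endfacet
 facet normal -0.996 0.076 0.046
  outer loop
   vertex 1.1 2.5 2.8
   vertex 0.8 0.2 0.1
   vertex 1.4 4.5 6.0
  endloop
 endfacet
 facet normal -0.381 0.798 -0.466
  outer loop
   vertex 1.1 2.5 2.8
   vertex 5.3 5.5 4.5
   vertex 5.6 4.3 2.2
  endloop
 endfacet
 facet normal -0.383 0.799 -0.463
  outer loop
   vertex 1.1 2.5 2.8
   vertex 1.4 4.5 6.0
   vertex 5.3 5.5 4.5
  endloop
 endfacet
 facet normal 0.840 -0.371 -0.397
  outer loop
   vertex 5.4 1.6 4.3
   vertex 5.1 0.6 4.6
   vertex 5.6 4.3 2.2
  endloop
 endfacet
 facet normal -0.841 -0.393 0.372
  outer loop
   vertex 3.0 0.6 5.5
   vertex 1.4 4.5 6.0
   vertex 0.8 0.2 0.1
  endloop
 endfacet
 facet normal 0.027 -0.998 0.063
  outer loop
   vertex 3.0 0.6 5.5
   vertex 0.8 0.2 0.1
   vertex 5.1 0.6 4.6
  endloop
 endfacet
 facet normal 0.902 -0.149 0.405
  outer loop
   vertex 5.2 4.2 5.7
   vertex 5.1 0.6 4.6
   vertex 5.4 1.6 4.3
  endloop
 endfacet
 facet normal 0.378 -0.280 0.882
  outer loop
   vertex 5.2 4.2 5.7
   vertex 3.0 0.6 5.5
   vertex 5.1 0.6 4.6
  endloop
 endfacet
 facet normal 0.993 0.029 0.114
  outer loop
   vertex 5.2 4.2 5.7
   vertex 5.6 4.3 2.2
   vertex 5.3 5.5 4.5
  endloop
 endfacet
 facet normal 0.993 0.015 0.114
  outer loop
   vertex 5.2 4.2 5.7
   vertex 5.4 1.6 4.3
   vertex 5.6 4.3 2.2
  endloop
 endfacet
 facet normal 0.111 0.669 0.735
  outer loop
   vertex 5.2 4.2 5.7
   vertex 5.3 5.5 4.5
   vertex 1.4 4.5 6.0
  endloop
 endfacet
 facet normal 0.071 -0.098 0.993
  outer loop
   vertex 5.2 4.2 5.7
   vertex 1.4 4.5 6.0
   vertex 3.0 0.6 5.5
  endloop
 endfacet
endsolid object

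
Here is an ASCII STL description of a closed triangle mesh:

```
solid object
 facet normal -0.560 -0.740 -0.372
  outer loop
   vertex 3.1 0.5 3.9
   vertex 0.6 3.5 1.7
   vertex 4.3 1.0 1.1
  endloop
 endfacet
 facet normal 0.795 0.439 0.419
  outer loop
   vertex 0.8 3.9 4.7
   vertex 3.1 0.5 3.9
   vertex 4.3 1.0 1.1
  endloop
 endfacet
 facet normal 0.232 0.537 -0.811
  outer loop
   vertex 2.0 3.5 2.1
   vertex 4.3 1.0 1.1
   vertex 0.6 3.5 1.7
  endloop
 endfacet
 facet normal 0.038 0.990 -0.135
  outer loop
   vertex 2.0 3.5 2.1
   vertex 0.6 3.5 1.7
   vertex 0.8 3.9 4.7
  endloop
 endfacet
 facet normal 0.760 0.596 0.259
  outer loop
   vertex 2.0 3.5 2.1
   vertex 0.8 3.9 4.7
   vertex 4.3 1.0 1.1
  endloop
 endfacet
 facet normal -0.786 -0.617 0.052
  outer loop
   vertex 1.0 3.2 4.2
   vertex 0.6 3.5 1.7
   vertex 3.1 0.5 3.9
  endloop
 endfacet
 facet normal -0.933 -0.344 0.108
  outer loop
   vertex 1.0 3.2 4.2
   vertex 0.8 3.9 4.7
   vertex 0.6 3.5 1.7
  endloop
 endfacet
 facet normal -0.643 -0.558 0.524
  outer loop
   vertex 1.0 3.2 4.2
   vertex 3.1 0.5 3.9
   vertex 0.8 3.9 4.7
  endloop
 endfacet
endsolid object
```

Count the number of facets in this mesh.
8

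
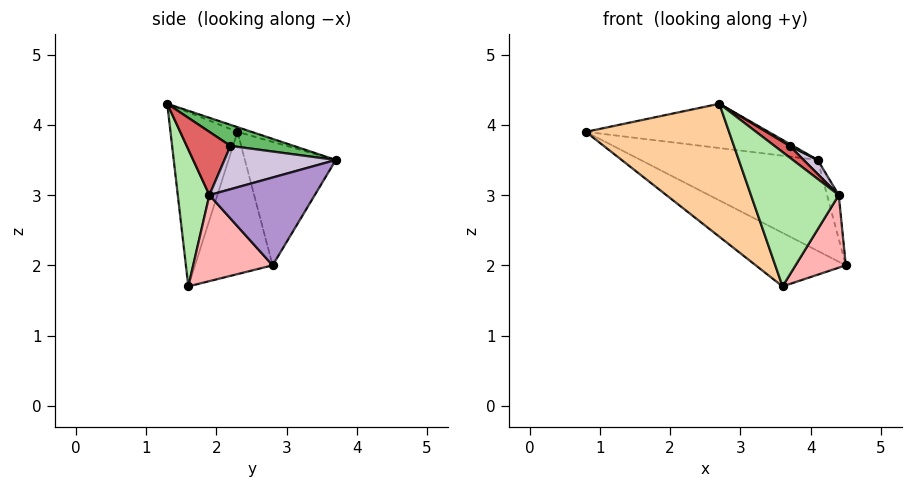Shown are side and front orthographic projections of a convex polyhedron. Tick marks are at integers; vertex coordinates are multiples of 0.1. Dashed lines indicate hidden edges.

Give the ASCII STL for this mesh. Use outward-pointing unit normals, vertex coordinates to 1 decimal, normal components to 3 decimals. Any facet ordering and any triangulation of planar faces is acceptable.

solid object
 facet normal -0.382 0.744 -0.548
  outer loop
   vertex 4.1 3.7 3.5
   vertex 4.5 2.8 2.0
   vertex 0.8 2.3 3.9
  endloop
 endfacet
 facet normal -0.025 0.329 0.944
  outer loop
   vertex 4.1 3.7 3.5
   vertex 0.8 2.3 3.9
   vertex 2.7 1.3 4.3
  endloop
 endfacet
 facet normal -0.445 0.517 -0.731
  outer loop
   vertex 3.6 1.6 1.7
   vertex 0.8 2.3 3.9
   vertex 4.5 2.8 2.0
  endloop
 endfacet
 facet normal -0.411 -0.878 -0.244
  outer loop
   vertex 3.6 1.6 1.7
   vertex 2.7 1.3 4.3
   vertex 0.8 2.3 3.9
  endloop
 endfacet
 facet normal 0.534 -0.030 0.845
  outer loop
   vertex 3.7 2.2 3.7
   vertex 4.1 3.7 3.5
   vertex 2.7 1.3 4.3
  endloop
 endfacet
 facet normal 0.339 -0.941 0.009
  outer loop
   vertex 4.4 1.9 3.0
   vertex 2.7 1.3 4.3
   vertex 3.6 1.6 1.7
  endloop
 endfacet
 facet normal 0.640 -0.221 0.735
  outer loop
   vertex 4.4 1.9 3.0
   vertex 3.7 2.2 3.7
   vertex 2.7 1.3 4.3
  endloop
 endfacet
 facet normal 0.786 -0.497 -0.369
  outer loop
   vertex 4.4 1.9 3.0
   vertex 3.6 1.6 1.7
   vertex 4.5 2.8 2.0
  endloop
 endfacet
 facet normal 0.975 0.108 0.195
  outer loop
   vertex 4.4 1.9 3.0
   vertex 4.5 2.8 2.0
   vertex 4.1 3.7 3.5
  endloop
 endfacet
 facet normal 0.686 -0.086 0.723
  outer loop
   vertex 4.4 1.9 3.0
   vertex 4.1 3.7 3.5
   vertex 3.7 2.2 3.7
  endloop
 endfacet
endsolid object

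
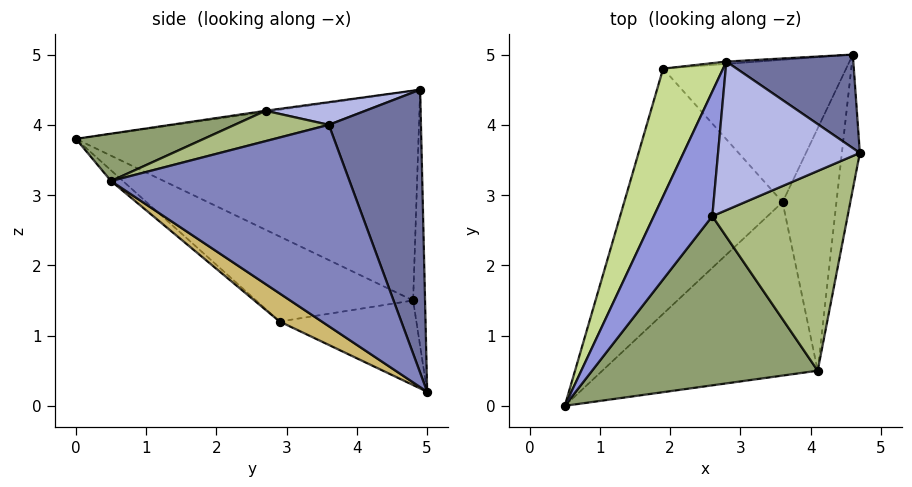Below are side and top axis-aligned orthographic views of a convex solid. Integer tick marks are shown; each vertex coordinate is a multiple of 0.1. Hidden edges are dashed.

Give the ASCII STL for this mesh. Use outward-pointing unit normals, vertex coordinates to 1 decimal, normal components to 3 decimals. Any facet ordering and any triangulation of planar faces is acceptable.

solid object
 facet normal 0.591 0.762 0.265
  outer loop
   vertex 4.6 5.0 0.2
   vertex 2.8 4.9 4.5
   vertex 4.7 3.6 4.0
  endloop
 endfacet
 facet normal 0.982 -0.167 -0.088
  outer loop
   vertex 4.1 0.5 3.2
   vertex 4.6 5.0 0.2
   vertex 4.7 3.6 4.0
  endloop
 endfacet
 facet normal -0.017 -0.134 0.991
  outer loop
   vertex 2.6 2.7 4.2
   vertex 2.8 4.9 4.5
   vertex 0.5 0.0 3.8
  endloop
 endfacet
 facet normal 0.156 -0.147 0.977
  outer loop
   vertex 2.6 2.7 4.2
   vertex 4.7 3.6 4.0
   vertex 2.8 4.9 4.5
  endloop
 endfacet
 facet normal 0.197 -0.292 0.936
  outer loop
   vertex 2.6 2.7 4.2
   vertex 0.5 0.0 3.8
   vertex 4.1 0.5 3.2
  endloop
 endfacet
 facet normal 0.210 -0.282 0.936
  outer loop
   vertex 2.6 2.7 4.2
   vertex 4.1 0.5 3.2
   vertex 4.7 3.6 4.0
  endloop
 endfacet
 facet normal -0.889 0.381 0.254
  outer loop
   vertex 1.9 4.8 1.5
   vertex 0.5 0.0 3.8
   vertex 2.8 4.9 4.5
  endloop
 endfacet
 facet normal -0.079 0.997 -0.010
  outer loop
   vertex 1.9 4.8 1.5
   vertex 2.8 4.9 4.5
   vertex 4.6 5.0 0.2
  endloop
 endfacet
 facet normal -0.038 -0.644 -0.764
  outer loop
   vertex 3.6 2.9 1.2
   vertex 4.1 0.5 3.2
   vertex 0.5 0.0 3.8
  endloop
 endfacet
 facet normal 0.389 -0.541 -0.746
  outer loop
   vertex 3.6 2.9 1.2
   vertex 4.6 5.0 0.2
   vertex 4.1 0.5 3.2
  endloop
 endfacet
 facet normal -0.455 -0.273 -0.847
  outer loop
   vertex 3.6 2.9 1.2
   vertex 0.5 0.0 3.8
   vertex 1.9 4.8 1.5
  endloop
 endfacet
 facet normal -0.409 -0.226 -0.884
  outer loop
   vertex 3.6 2.9 1.2
   vertex 1.9 4.8 1.5
   vertex 4.6 5.0 0.2
  endloop
 endfacet
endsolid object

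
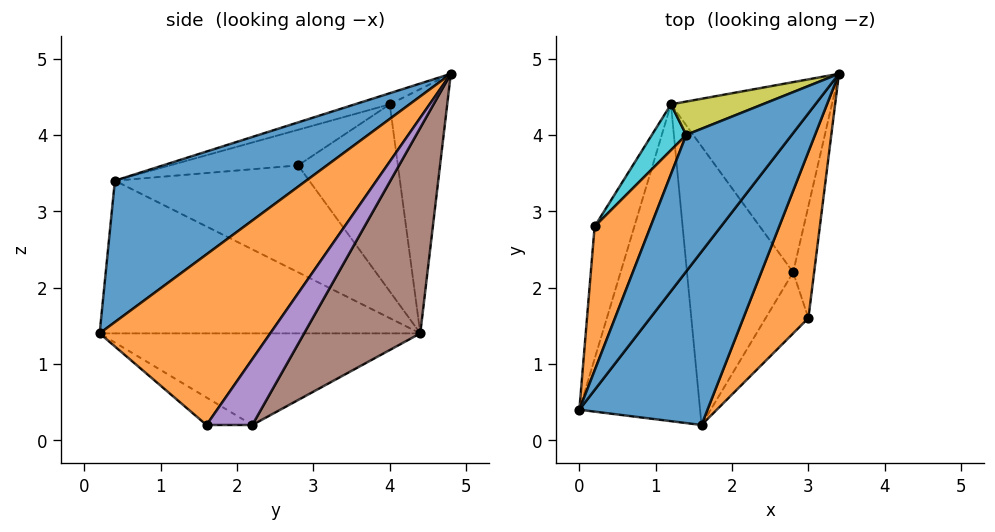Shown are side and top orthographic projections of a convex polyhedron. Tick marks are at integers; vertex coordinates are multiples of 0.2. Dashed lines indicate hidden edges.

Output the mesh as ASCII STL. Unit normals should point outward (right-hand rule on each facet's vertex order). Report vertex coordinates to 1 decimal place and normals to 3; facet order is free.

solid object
 facet normal 0.583 -0.618 0.528
  outer loop
   vertex 1.6 0.2 1.4
   vertex 3.4 4.8 4.8
   vertex 0.0 0.4 3.4
  endloop
 endfacet
 facet normal 0.791 -0.532 0.302
  outer loop
   vertex 1.6 0.2 1.4
   vertex 3.0 1.6 0.2
   vertex 3.4 4.8 4.8
  endloop
 endfacet
 facet normal -0.782 -0.075 -0.618
  outer loop
   vertex 1.2 4.4 1.4
   vertex 1.6 0.2 1.4
   vertex 0.0 0.4 3.4
  endloop
 endfacet
 facet normal -0.932 0.107 -0.346
  outer loop
   vertex 0.2 2.8 3.6
   vertex 1.2 4.4 1.4
   vertex 0.0 0.4 3.4
  endloop
 endfacet
 facet normal 0.908 0.303 -0.290
  outer loop
   vertex 2.8 2.2 0.2
   vertex 3.4 4.8 4.8
   vertex 3.0 1.6 0.2
  endloop
 endfacet
 facet normal 0.583 0.673 -0.456
  outer loop
   vertex 2.8 2.2 0.2
   vertex 1.2 4.4 1.4
   vertex 3.4 4.8 4.8
  endloop
 endfacet
 facet normal -0.532 -0.177 -0.828
  outer loop
   vertex 2.8 2.2 0.2
   vertex 3.0 1.6 0.2
   vertex 1.6 0.2 1.4
  endloop
 endfacet
 facet normal -0.652 -0.062 -0.756
  outer loop
   vertex 2.8 2.2 0.2
   vertex 1.6 0.2 1.4
   vertex 1.2 4.4 1.4
  endloop
 endfacet
 facet normal -0.393 0.908 0.147
  outer loop
   vertex 1.4 4.0 4.4
   vertex 3.4 4.8 4.8
   vertex 1.2 4.4 1.4
  endloop
 endfacet
 facet normal -0.745 0.653 0.137
  outer loop
   vertex 1.4 4.0 4.4
   vertex 1.2 4.4 1.4
   vertex 0.2 2.8 3.6
  endloop
 endfacet
 facet normal -0.102 -0.229 0.968
  outer loop
   vertex 1.4 4.0 4.4
   vertex 0.0 0.4 3.4
   vertex 3.4 4.8 4.8
  endloop
 endfacet
 facet normal -0.537 -0.026 0.843
  outer loop
   vertex 1.4 4.0 4.4
   vertex 0.2 2.8 3.6
   vertex 0.0 0.4 3.4
  endloop
 endfacet
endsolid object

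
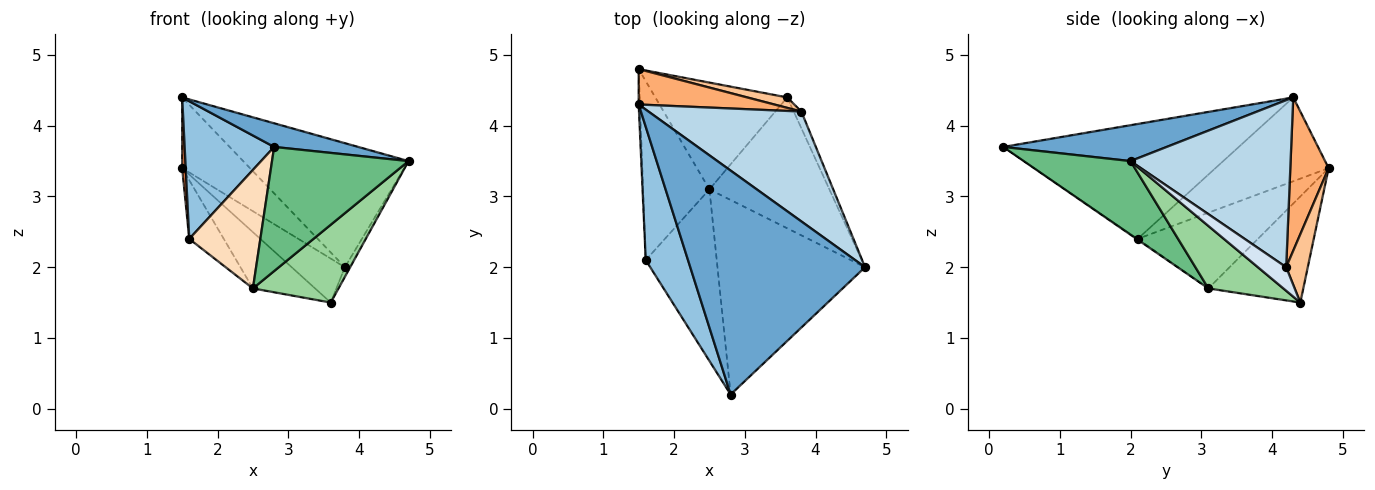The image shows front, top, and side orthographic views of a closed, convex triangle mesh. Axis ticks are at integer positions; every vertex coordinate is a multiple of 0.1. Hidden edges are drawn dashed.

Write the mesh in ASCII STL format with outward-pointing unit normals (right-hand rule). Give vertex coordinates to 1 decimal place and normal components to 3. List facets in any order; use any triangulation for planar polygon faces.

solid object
 facet normal 0.200 -0.103 0.974
  outer loop
   vertex 2.8 0.2 3.7
   vertex 4.7 2.0 3.5
   vertex 1.5 4.3 4.4
  endloop
 endfacet
 facet normal -0.884 -0.336 0.325
  outer loop
   vertex 1.6 2.1 2.4
   vertex 2.8 0.2 3.7
   vertex 1.5 4.3 4.4
  endloop
 endfacet
 facet normal 0.587 0.606 0.537
  outer loop
   vertex 3.8 4.2 2.0
   vertex 1.5 4.3 4.4
   vertex 4.7 2.0 3.5
  endloop
 endfacet
 facet normal 0.936 0.176 -0.304
  outer loop
   vertex 3.8 4.2 2.0
   vertex 4.7 2.0 3.5
   vertex 3.6 4.4 1.5
  endloop
 endfacet
 facet normal -0.999 -0.031 -0.016
  outer loop
   vertex 1.5 4.8 3.4
   vertex 1.6 2.1 2.4
   vertex 1.5 4.3 4.4
  endloop
 endfacet
 facet normal 0.451 0.798 0.399
  outer loop
   vertex 1.5 4.8 3.4
   vertex 1.5 4.3 4.4
   vertex 3.8 4.2 2.0
  endloop
 endfacet
 facet normal 0.367 0.905 0.215
  outer loop
   vertex 1.5 4.8 3.4
   vertex 3.8 4.2 2.0
   vertex 3.6 4.4 1.5
  endloop
 endfacet
 facet normal -0.008 -0.568 -0.823
  outer loop
   vertex 2.5 3.1 1.7
   vertex 2.8 0.2 3.7
   vertex 1.6 2.1 2.4
  endloop
 endfacet
 facet normal 0.388 -0.496 -0.777
  outer loop
   vertex 2.5 3.1 1.7
   vertex 4.7 2.0 3.5
   vertex 2.8 0.2 3.7
  endloop
 endfacet
 facet normal 0.409 -0.466 -0.784
  outer loop
   vertex 2.5 3.1 1.7
   vertex 3.6 4.4 1.5
   vertex 4.7 2.0 3.5
  endloop
 endfacet
 facet normal -0.580 0.380 -0.721
  outer loop
   vertex 2.5 3.1 1.7
   vertex 1.5 4.8 3.4
   vertex 3.6 4.4 1.5
  endloop
 endfacet
 facet normal -0.735 0.211 -0.644
  outer loop
   vertex 2.5 3.1 1.7
   vertex 1.6 2.1 2.4
   vertex 1.5 4.8 3.4
  endloop
 endfacet
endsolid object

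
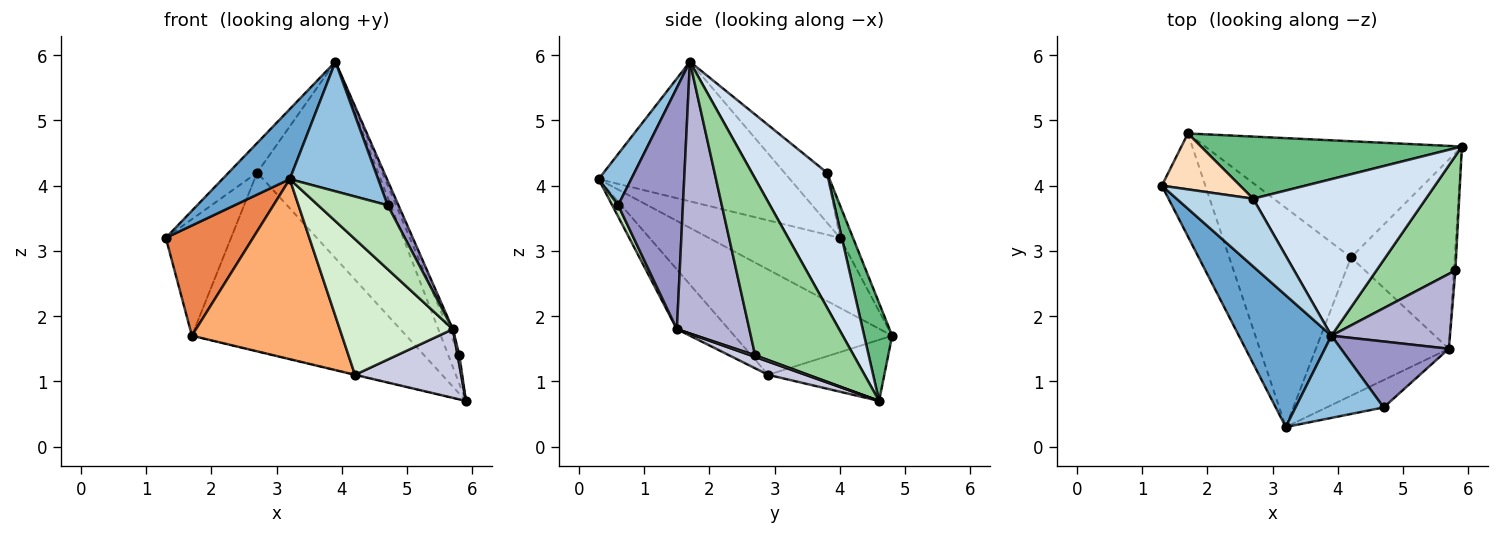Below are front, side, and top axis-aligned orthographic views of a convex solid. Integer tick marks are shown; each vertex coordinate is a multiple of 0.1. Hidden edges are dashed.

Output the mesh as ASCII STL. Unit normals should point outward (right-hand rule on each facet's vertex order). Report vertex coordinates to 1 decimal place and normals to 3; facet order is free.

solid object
 facet normal -0.800 -0.282 0.530
  outer loop
   vertex 3.9 1.7 5.9
   vertex 1.3 4.0 3.2
   vertex 3.2 0.3 4.1
  endloop
 endfacet
 facet normal 0.298 -0.806 0.511
  outer loop
   vertex 4.7 0.6 3.7
   vertex 3.9 1.7 5.9
   vertex 3.2 0.3 4.1
  endloop
 endfacet
 facet normal -0.513 0.344 0.787
  outer loop
   vertex 2.7 3.8 4.2
   vertex 1.3 4.0 3.2
   vertex 3.9 1.7 5.9
  endloop
 endfacet
 facet normal 0.437 0.703 0.560
  outer loop
   vertex 2.7 3.8 4.2
   vertex 3.9 1.7 5.9
   vertex 5.9 4.6 0.7
  endloop
 endfacet
 facet normal -0.740 -0.492 -0.459
  outer loop
   vertex 1.7 4.8 1.7
   vertex 3.2 0.3 4.1
   vertex 1.3 4.0 3.2
  endloop
 endfacet
 facet normal -0.555 -0.528 -0.643
  outer loop
   vertex 1.7 4.8 1.7
   vertex 4.2 2.9 1.1
   vertex 3.2 0.3 4.1
  endloop
 endfacet
 facet normal -0.232 0.003 -0.973
  outer loop
   vertex 1.7 4.8 1.7
   vertex 5.9 4.6 0.7
   vertex 4.2 2.9 1.1
  endloop
 endfacet
 facet normal -0.177 0.887 0.426
  outer loop
   vertex 1.7 4.8 1.7
   vertex 1.3 4.0 3.2
   vertex 2.7 3.8 4.2
  endloop
 endfacet
 facet normal 0.122 0.937 0.326
  outer loop
   vertex 1.7 4.8 1.7
   vertex 2.7 3.8 4.2
   vertex 5.9 4.6 0.7
  endloop
 endfacet
 facet normal 0.908 0.102 0.406
  outer loop
   vertex 5.8 2.7 1.4
   vertex 5.9 4.6 0.7
   vertex 3.9 1.7 5.9
  endloop
 endfacet
 facet normal 0.079 -0.916 -0.393
  outer loop
   vertex 5.7 1.5 1.8
   vertex 4.7 0.6 3.7
   vertex 3.2 0.3 4.1
  endloop
 endfacet
 facet normal -0.305 -0.667 -0.680
  outer loop
   vertex 5.7 1.5 1.8
   vertex 3.2 0.3 4.1
   vertex 4.2 2.9 1.1
  endloop
 endfacet
 facet normal 0.902 -0.151 0.404
  outer loop
   vertex 5.7 1.5 1.8
   vertex 3.9 1.7 5.9
   vertex 4.7 0.6 3.7
  endloop
 endfacet
 facet normal 0.915 0.057 0.399
  outer loop
   vertex 5.7 1.5 1.8
   vertex 5.8 2.7 1.4
   vertex 3.9 1.7 5.9
  endloop
 endfacet
 facet normal 0.119 -0.339 -0.933
  outer loop
   vertex 5.7 1.5 1.8
   vertex 4.2 2.9 1.1
   vertex 5.9 4.6 0.7
  endloop
 endfacet
 facet normal 0.724 -0.272 -0.634
  outer loop
   vertex 5.7 1.5 1.8
   vertex 5.9 4.6 0.7
   vertex 5.8 2.7 1.4
  endloop
 endfacet
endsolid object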